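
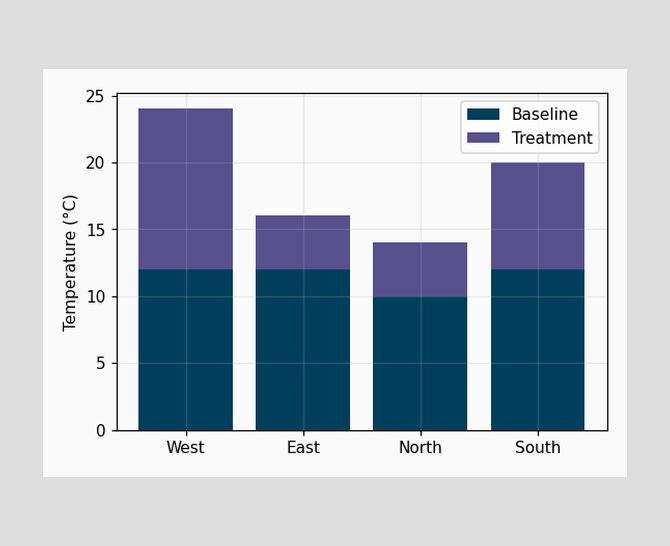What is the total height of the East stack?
16°C

The East stack's top reaches 16°C on the y-axis.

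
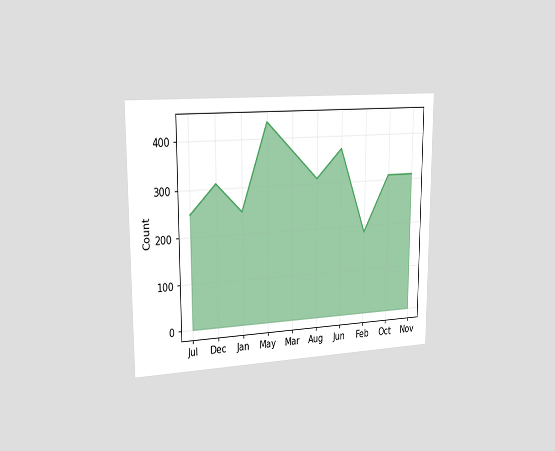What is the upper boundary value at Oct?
310

The chart is viewed slightly from the left. At Oct the upper boundary is at 310.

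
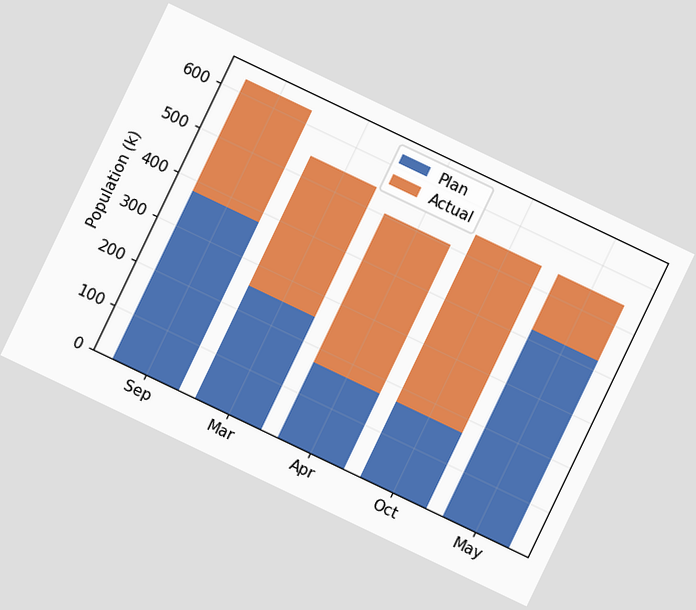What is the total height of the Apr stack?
The chart is tilted about 26° clockwise. The Apr stack's top reaches 504k on the y-axis.

504k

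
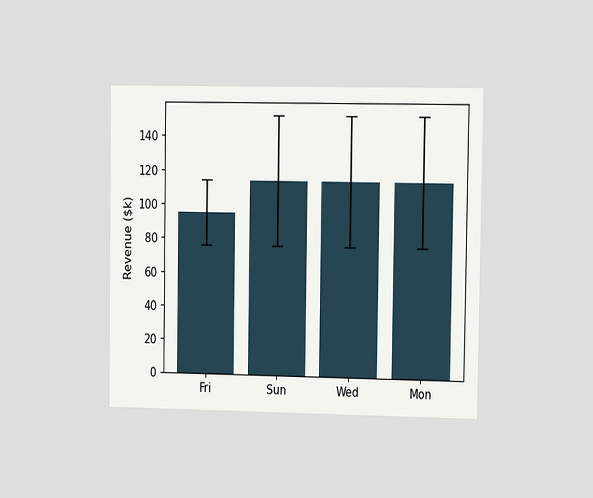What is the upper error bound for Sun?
$152k

The chart is viewed at a slight angle. The Sun bar's upper whisker reaches $152k.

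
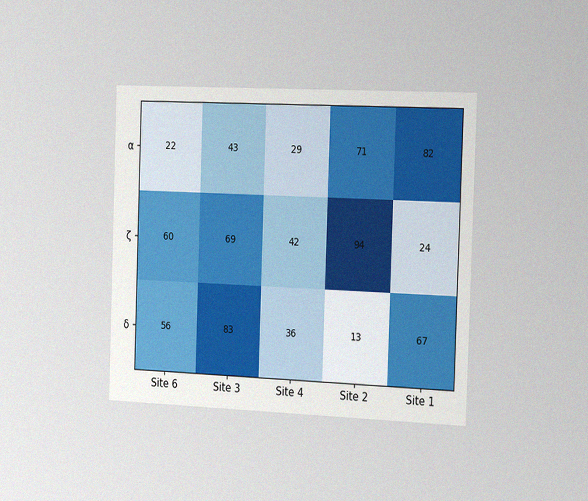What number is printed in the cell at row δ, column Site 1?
67

The chart is viewed slightly from the right, with some photo noise. The (δ, Site 1) cell reads 67.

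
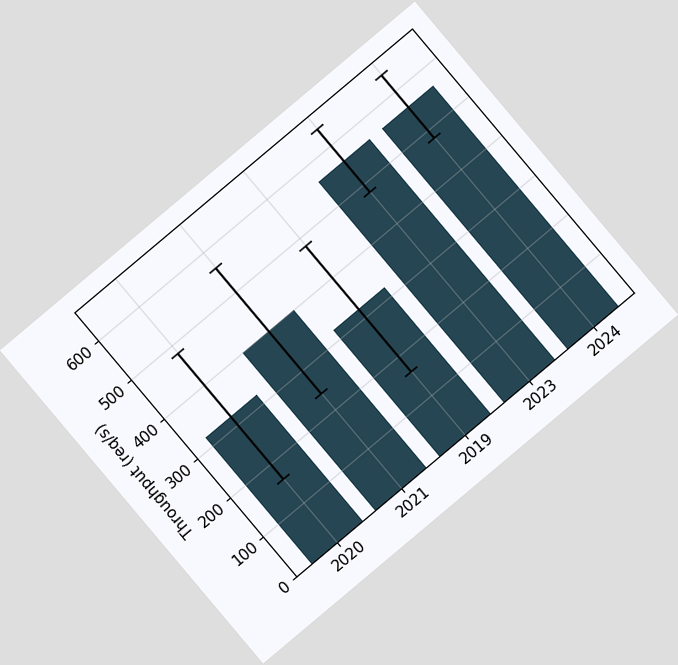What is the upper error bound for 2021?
560req/s

The chart is tilted about 40° counter-clockwise. The 2021 bar's upper whisker reaches 560req/s.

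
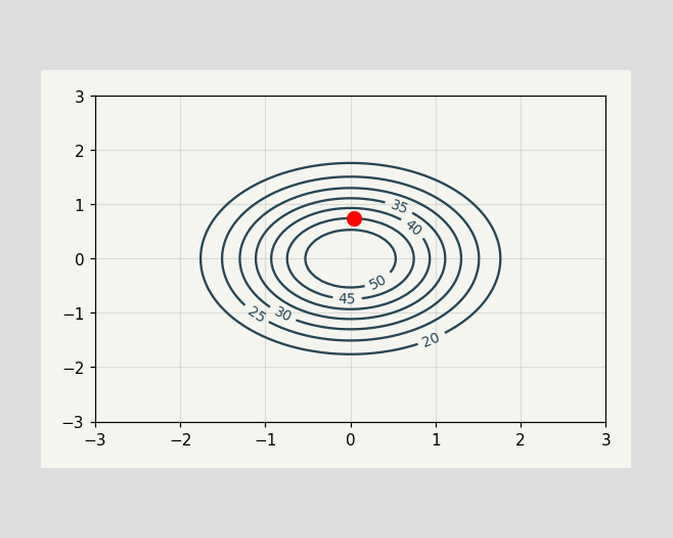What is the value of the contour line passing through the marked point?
The marked point sits on the contour labelled 45.

45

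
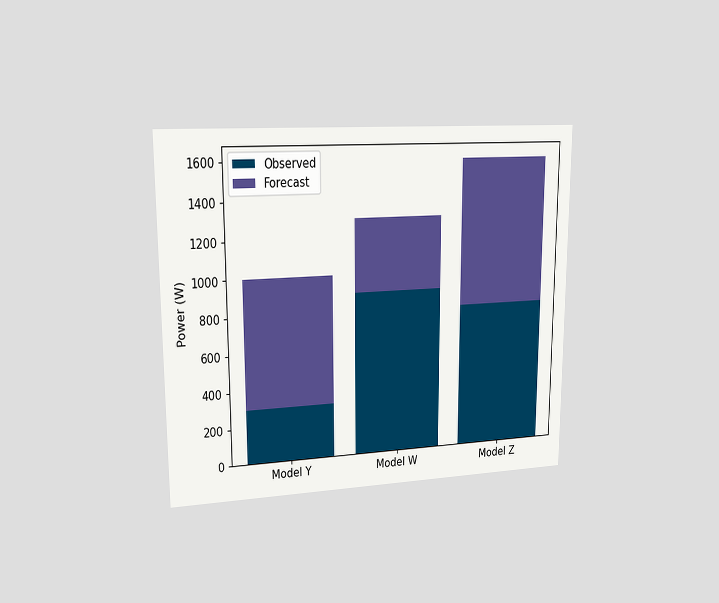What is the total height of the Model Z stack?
1600W

The chart is viewed slightly from the left. The Model Z stack's top reaches 1600W on the y-axis.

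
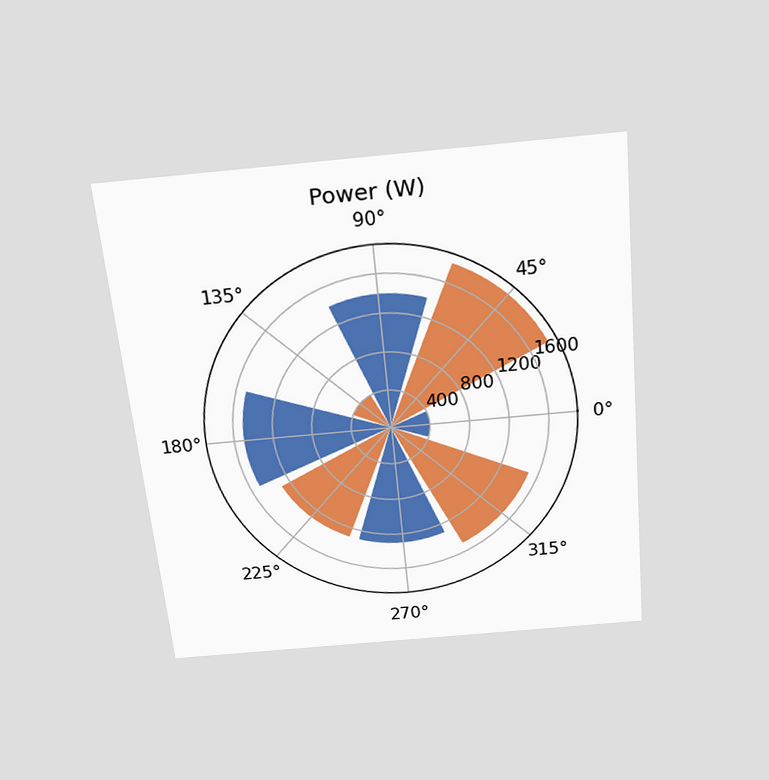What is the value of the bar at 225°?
The chart is tilted about 6° counter-clockwise and viewed slightly from above. The bar at 225° reaches 1300W on the radial axis.

1300W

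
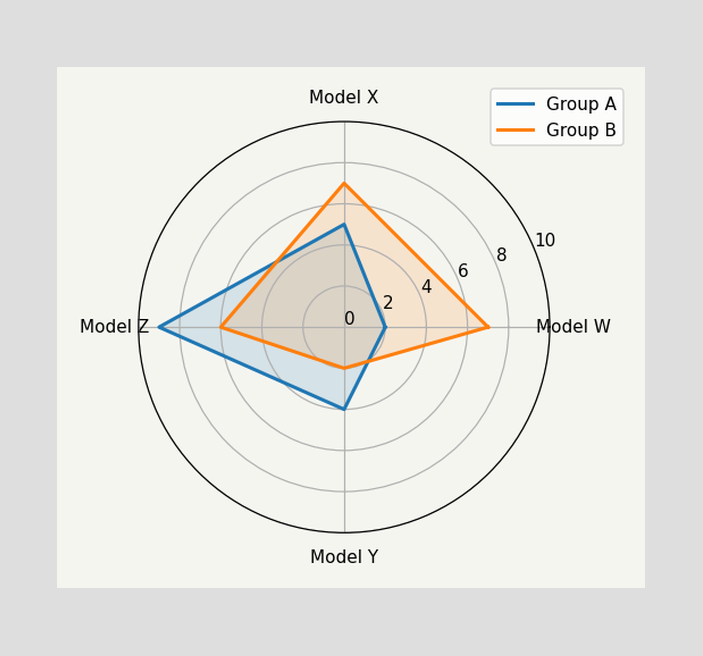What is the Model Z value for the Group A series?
9

On the Model Z axis, Group A reaches 9.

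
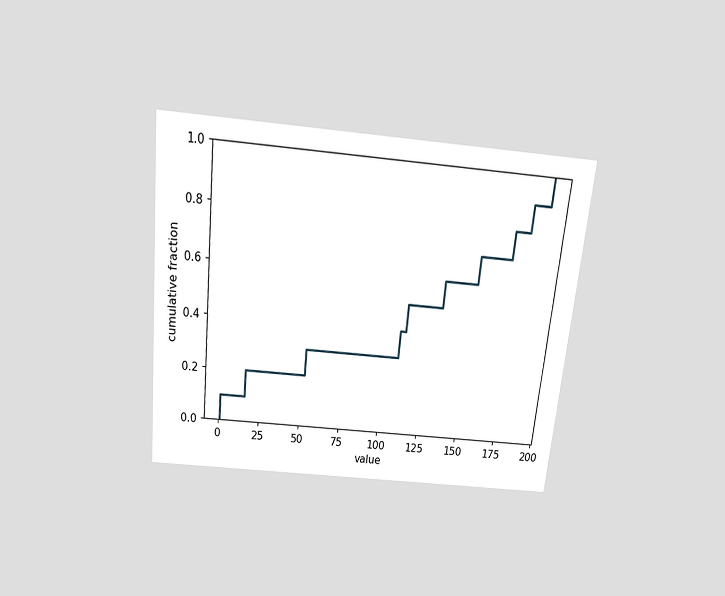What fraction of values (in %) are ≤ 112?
The chart is tilted about 6° clockwise and viewed slightly from above. At x=112 the ECDF step is at 50%.

50%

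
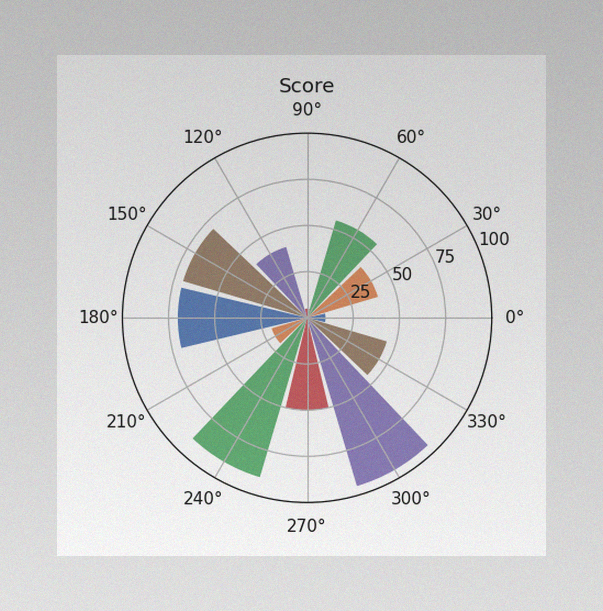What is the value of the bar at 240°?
90

The image has some photo noise and uneven lighting. The bar at 240° reaches 90 on the radial axis.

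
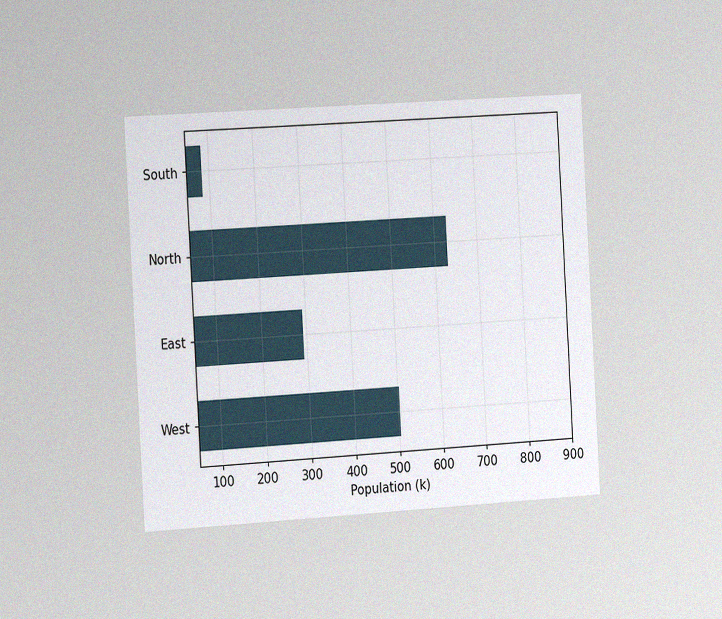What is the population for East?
294k

The chart is tilted about 3° counter-clockwise and viewed slightly from the left, with some photo noise. Reading along the chart's x-axis, the East bar reaches 294k.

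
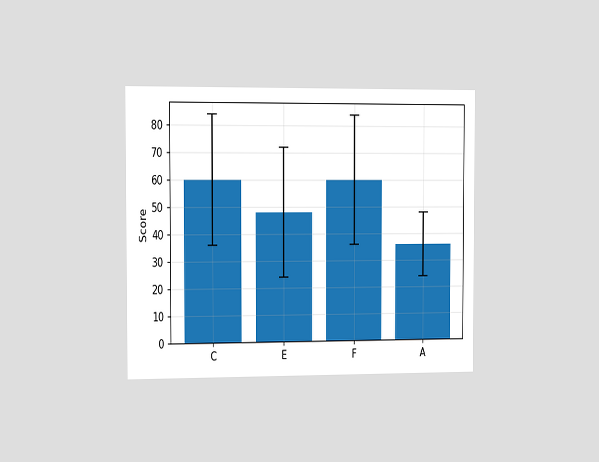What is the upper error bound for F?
84

The chart is viewed slightly from the left. The F bar's upper whisker reaches 84.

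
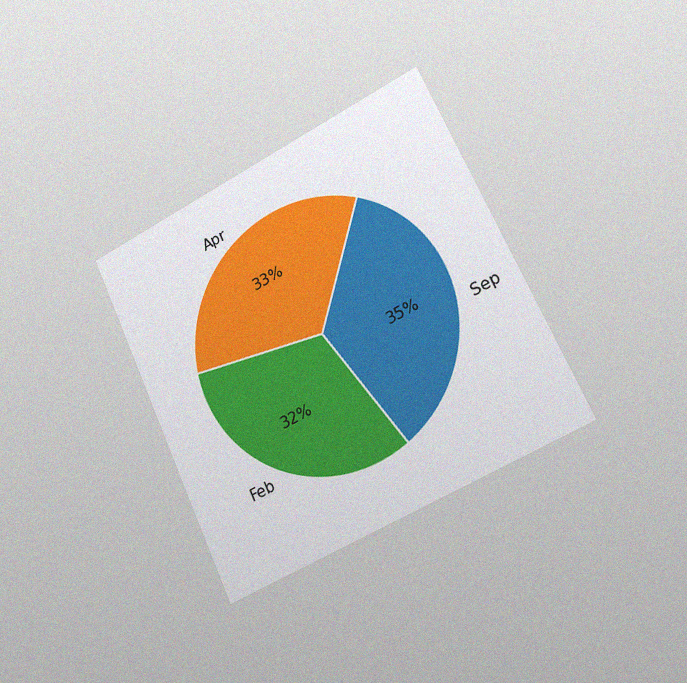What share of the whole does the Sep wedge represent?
35%

The chart is tilted about 25° counter-clockwise and viewed slightly from the right, with some photo noise. The Sep slice takes up 35% of the pie.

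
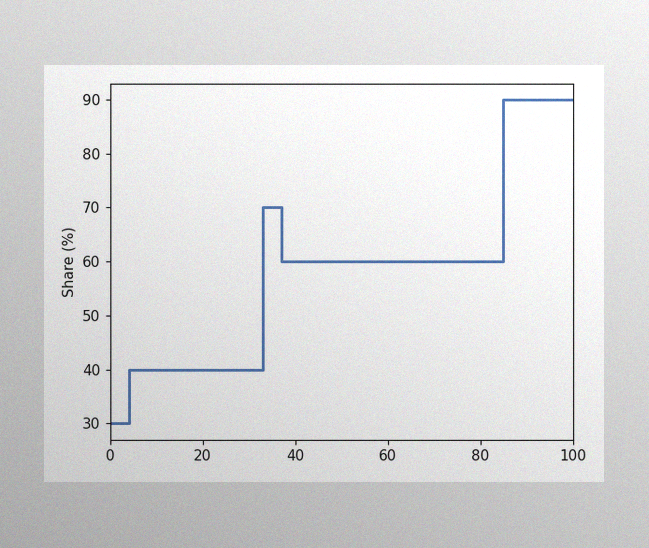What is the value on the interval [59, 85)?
The image has some photo noise and uneven lighting. On [59, 85) the step sits at 60%.

60%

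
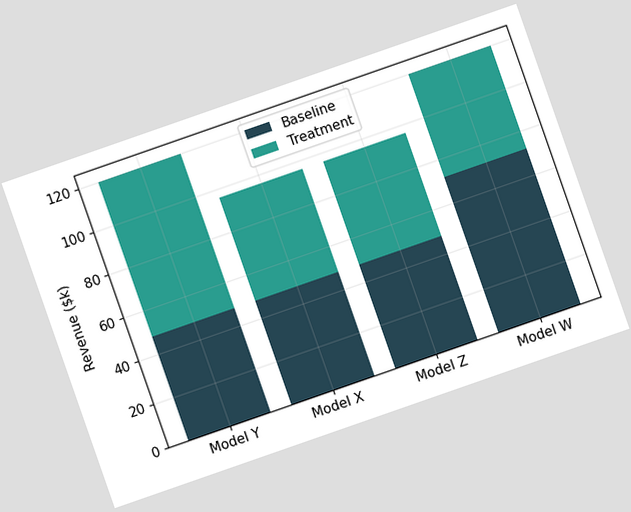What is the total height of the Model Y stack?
$120k

The chart is tilted about 19° counter-clockwise. The Model Y stack's top reaches $120k on the y-axis.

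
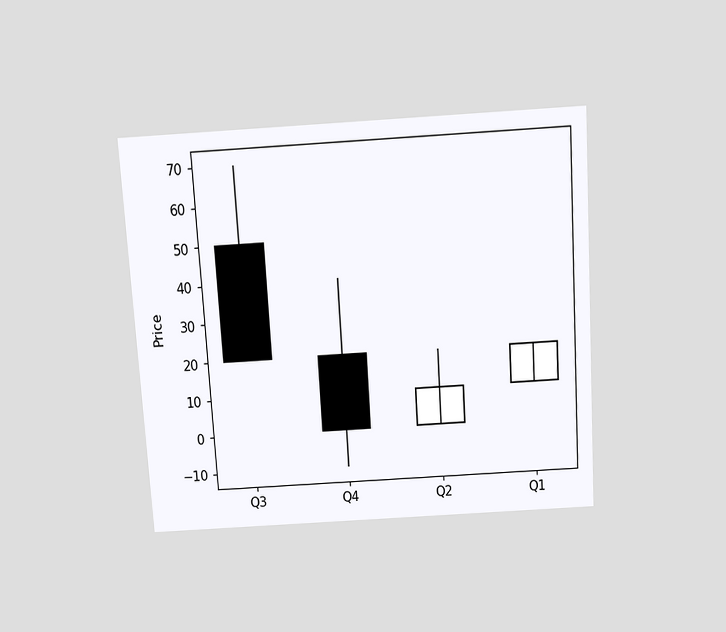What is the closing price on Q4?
0

The chart is tilted about 4° counter-clockwise and viewed slightly from above. The Q4 candle closes at 0.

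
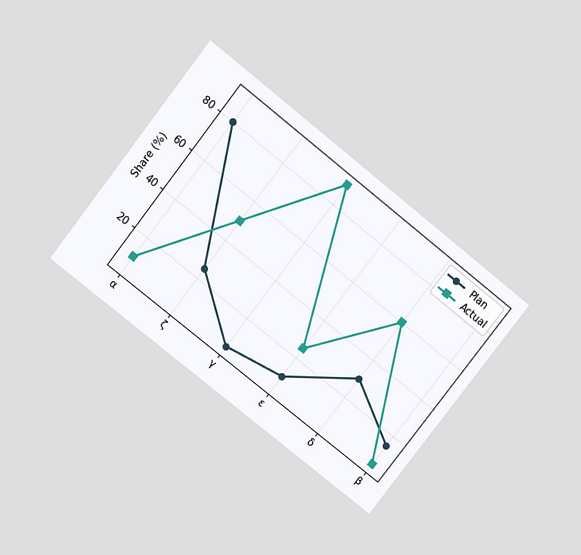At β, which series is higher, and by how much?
The chart is tilted about 38° clockwise and viewed slightly from above. At β, Plan sits above the other line by 10%.

Plan, by 10%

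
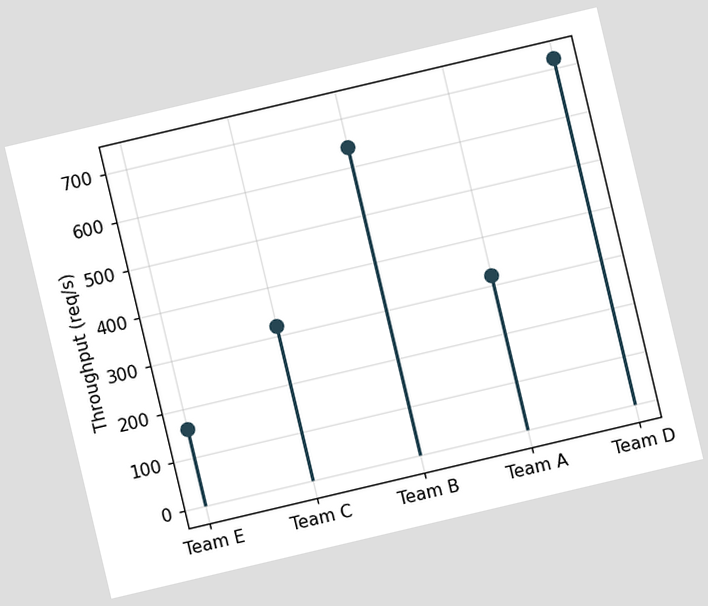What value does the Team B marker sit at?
The chart is tilted about 13° counter-clockwise. The Team B marker sits at 640req/s.

640req/s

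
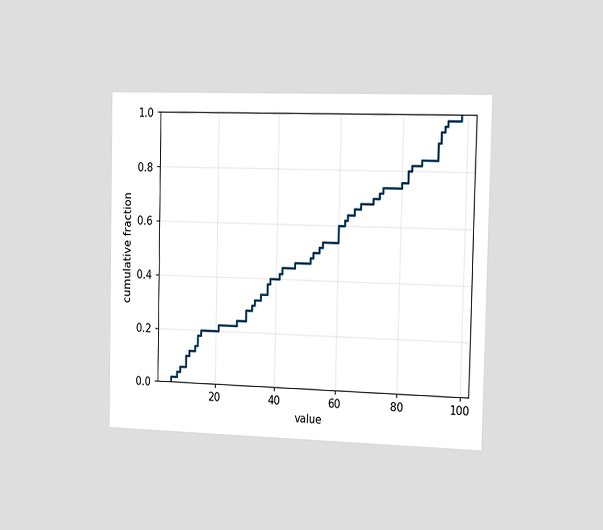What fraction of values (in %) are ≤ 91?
90%

The chart is viewed slightly from the right. At x=91 the ECDF step is at 90%.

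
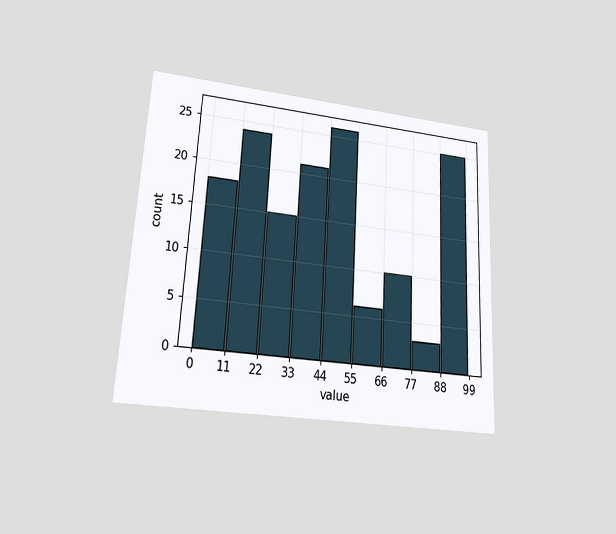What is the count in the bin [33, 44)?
The chart is tilted about 3° clockwise and viewed at a slight angle. The [33, 44) bin has height 21.

21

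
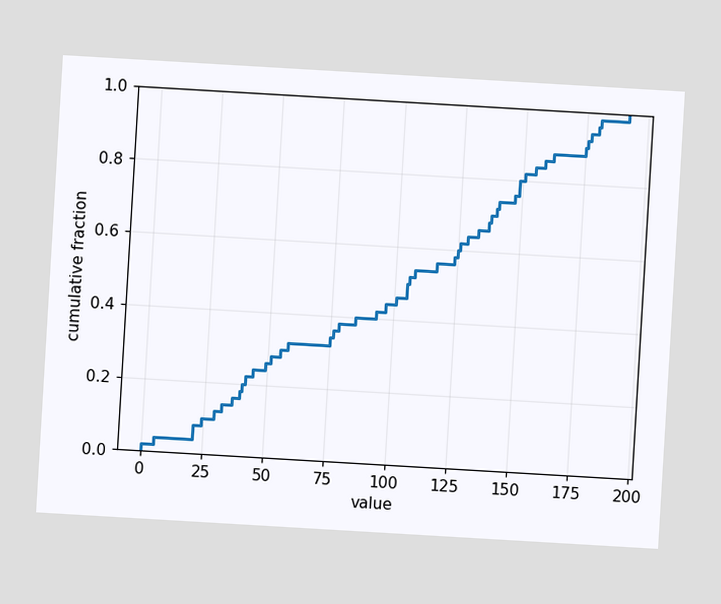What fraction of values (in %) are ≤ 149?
The chart is tilted about 3° clockwise. At x=149 the ECDF step is at 80%.

80%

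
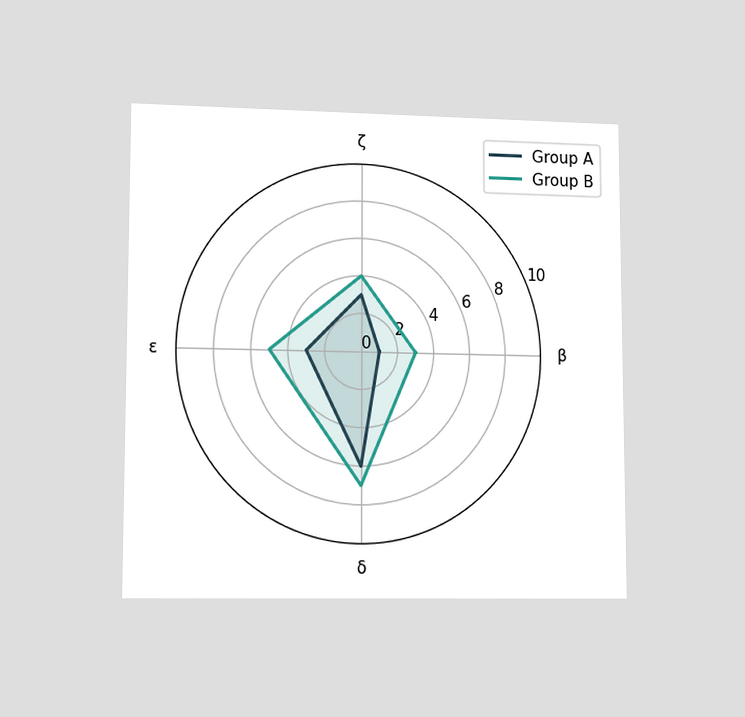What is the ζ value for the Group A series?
3

The chart is viewed at a slight angle. On the ζ axis, Group A reaches 3.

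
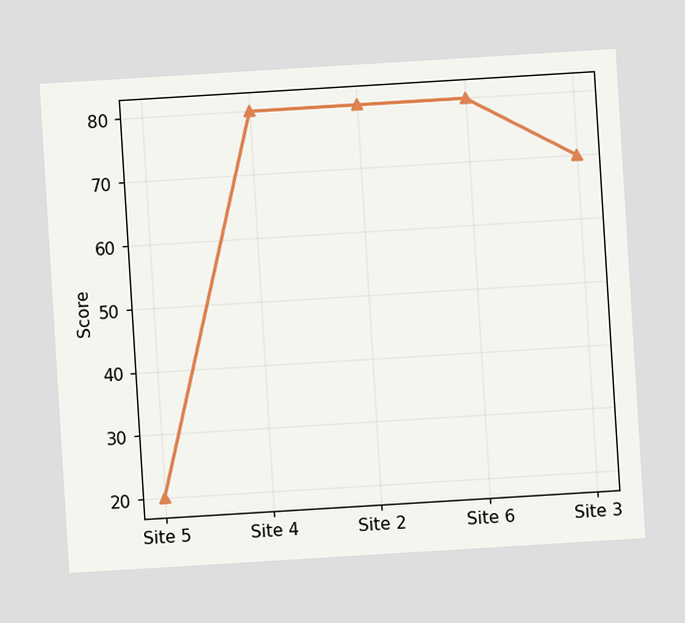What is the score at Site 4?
80

The chart is tilted about 3° counter-clockwise. At Site 4, the line is at 80.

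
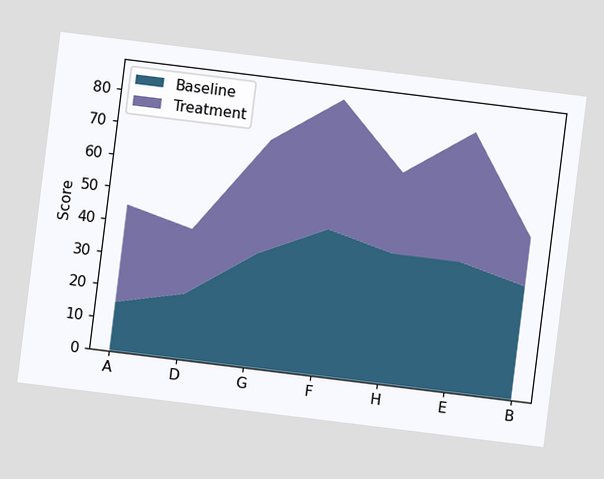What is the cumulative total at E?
80

The chart is tilted about 7° clockwise. The stacked total at E reaches 80.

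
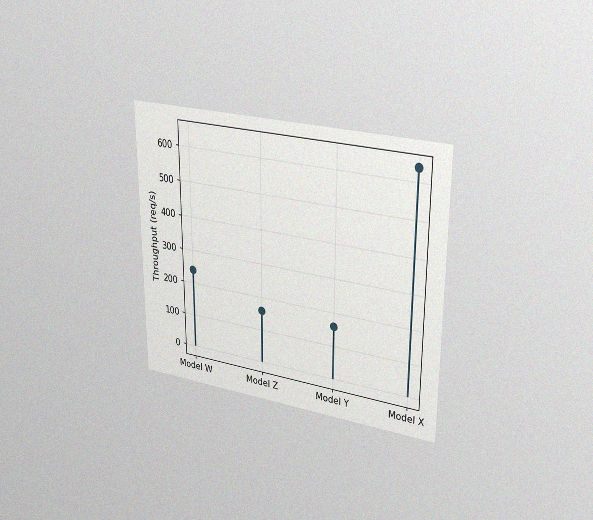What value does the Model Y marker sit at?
160req/s

The chart is viewed at a slight angle, with some photo noise. The Model Y marker sits at 160req/s.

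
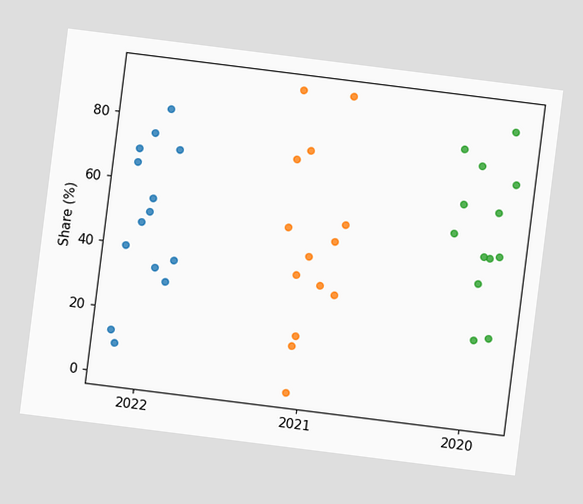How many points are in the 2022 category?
The chart is tilted about 7° clockwise. Counting the markers in the 2022 column gives 14.

14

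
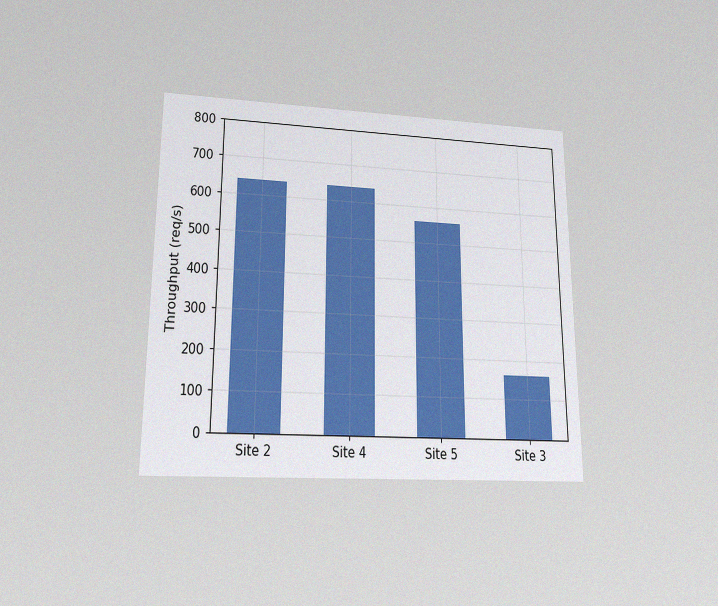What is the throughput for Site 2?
640req/s

The chart is viewed slightly from below, with some photo noise. Reading along the chart's y-axis, the Site 2 bar reaches 640req/s.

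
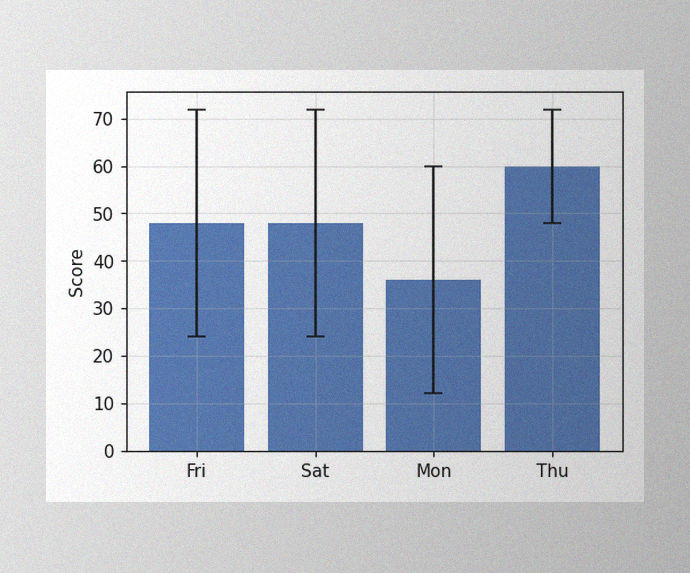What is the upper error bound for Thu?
The image has some photo noise and uneven lighting. The Thu bar's upper whisker reaches 72.

72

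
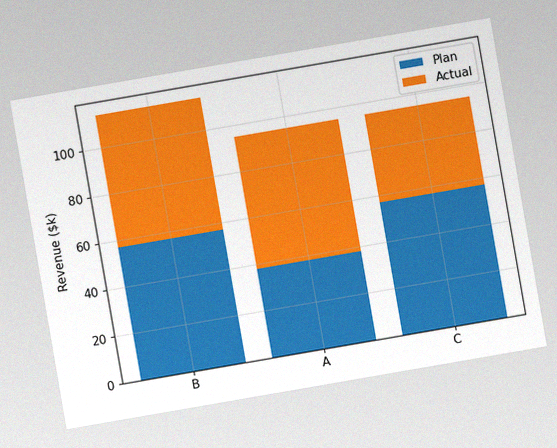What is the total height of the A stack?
The chart is tilted about 10° counter-clockwise, with some photo noise. The A stack's top reaches $95k on the y-axis.

$95k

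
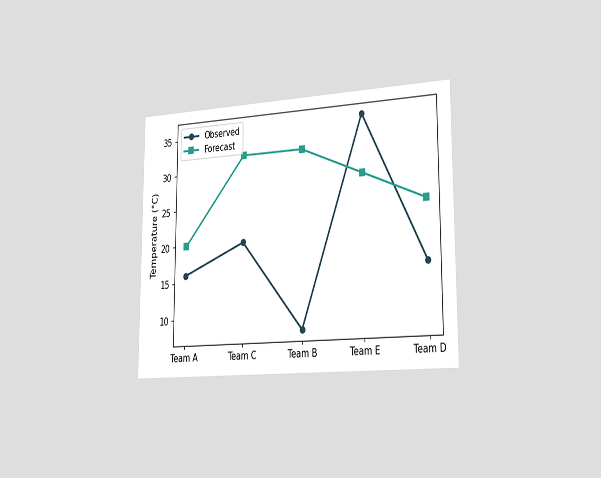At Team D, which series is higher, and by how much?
The chart is viewed slightly from the right. At Team D, Forecast sits above the other line by 8°C.

Forecast, by 8°C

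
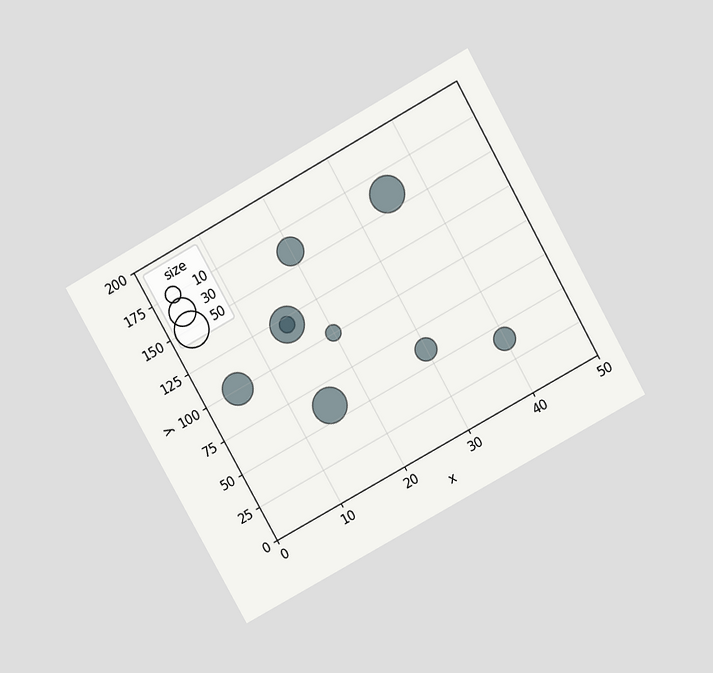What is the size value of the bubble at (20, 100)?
10

The chart is tilted about 29° counter-clockwise and viewed slightly from above. Matching the bubble at (20, 100) against the size legend gives 10.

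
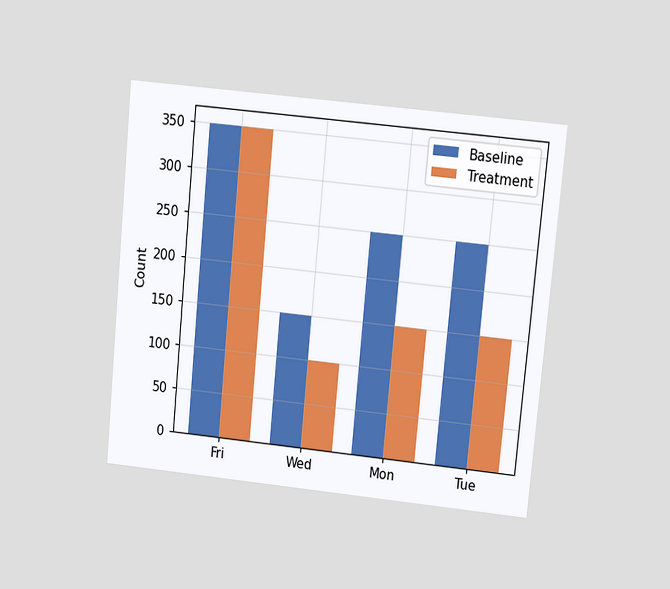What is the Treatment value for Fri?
350

The chart is tilted about 5° clockwise and viewed at a slight angle. The Treatment bar at Fri reaches 350 on the y-axis.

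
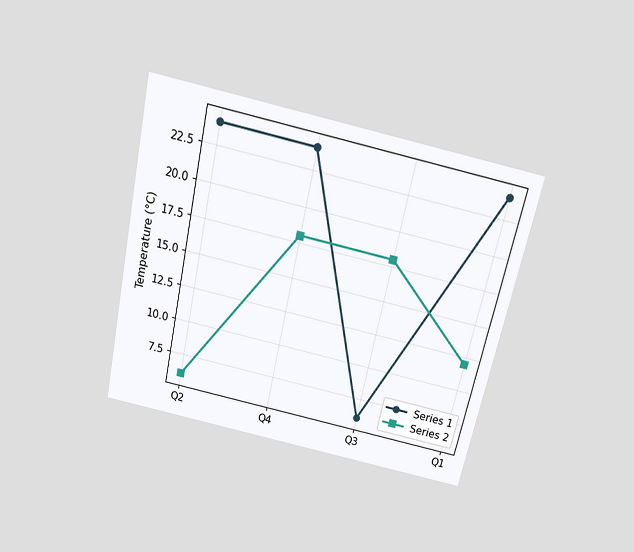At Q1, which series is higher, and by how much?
The chart is tilted about 12° clockwise and viewed slightly from above. At Q1, Series 1 sits above the other line by 12°C.

Series 1, by 12°C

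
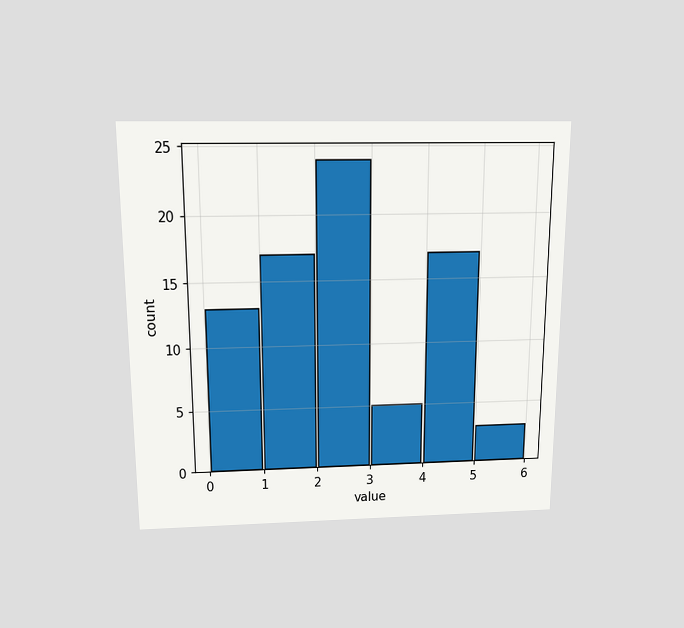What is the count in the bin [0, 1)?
13

The chart is viewed slightly from above. The [0, 1) bin has height 13.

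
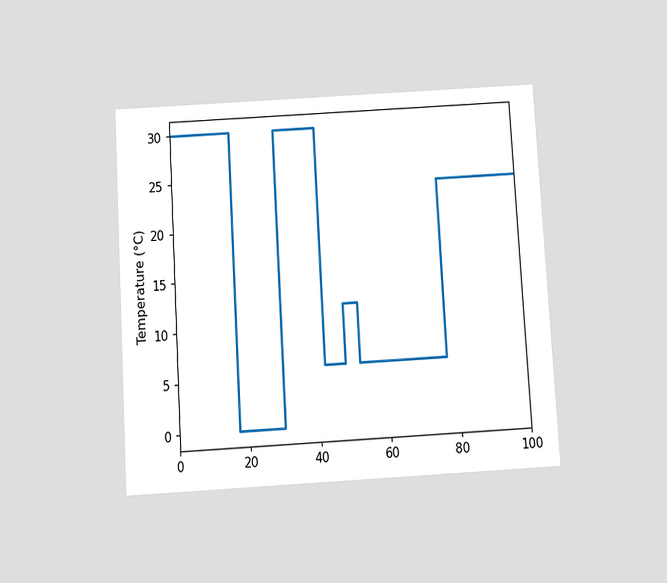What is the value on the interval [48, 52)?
12°C

The chart is tilted about 3° counter-clockwise and viewed slightly from below. On [48, 52) the step sits at 12°C.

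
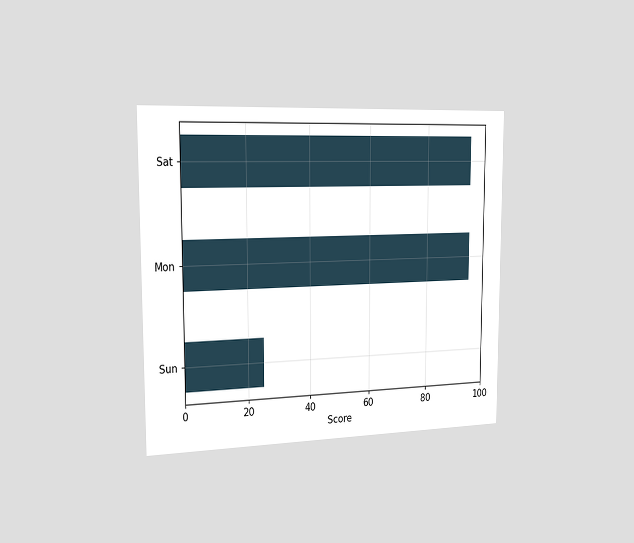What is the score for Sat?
The chart is viewed slightly from the left. Reading along the chart's x-axis, the Sat bar reaches 95.

95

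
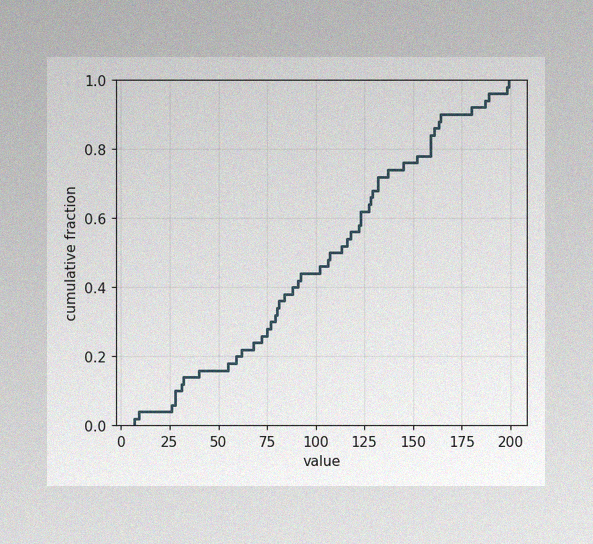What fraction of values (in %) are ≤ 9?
The image has some photo noise and uneven lighting. At x=9 the ECDF step is at 4%.

4%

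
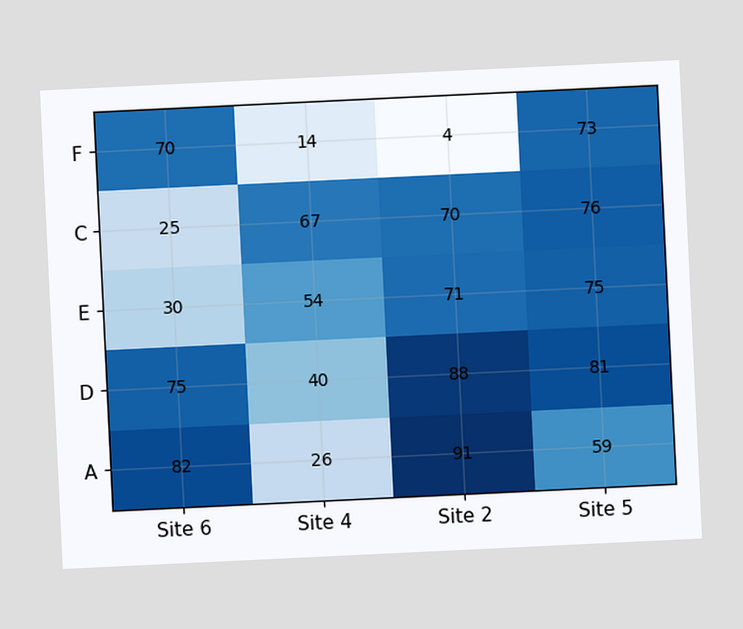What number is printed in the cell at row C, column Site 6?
The chart is tilted about 3° counter-clockwise. The (C, Site 6) cell reads 25.

25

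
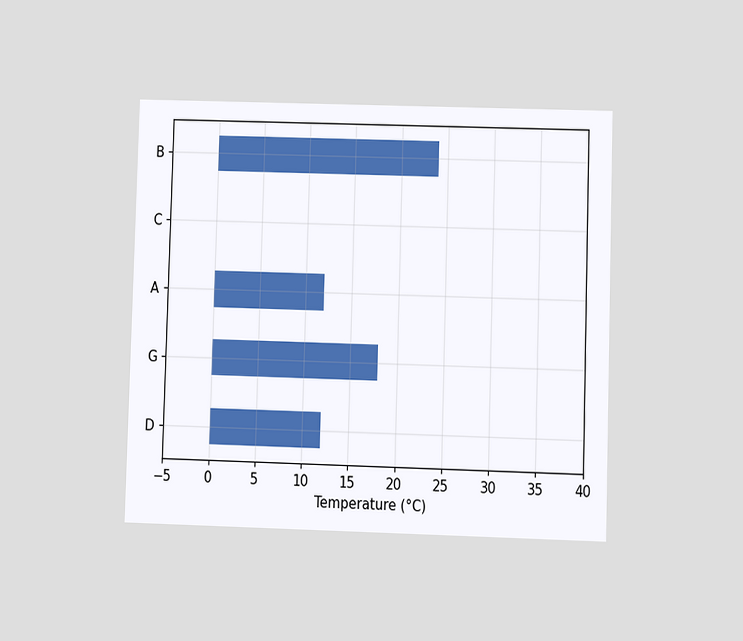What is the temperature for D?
The chart is viewed at a slight angle. Reading along the chart's x-axis, the D bar reaches 12°C.

12°C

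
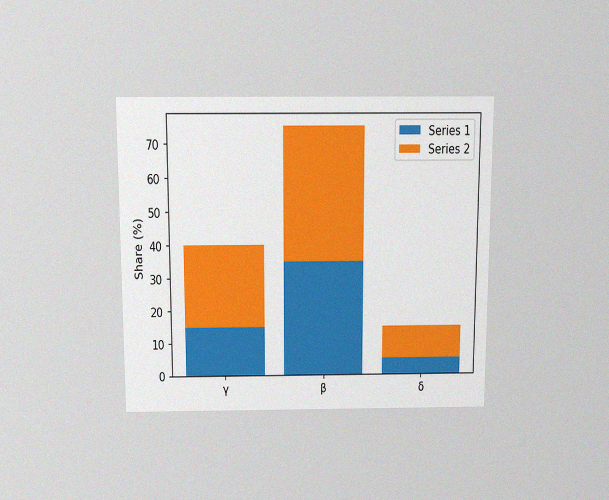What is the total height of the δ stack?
The chart is viewed slightly from above, with some photo noise. The δ stack's top reaches 15% on the y-axis.

15%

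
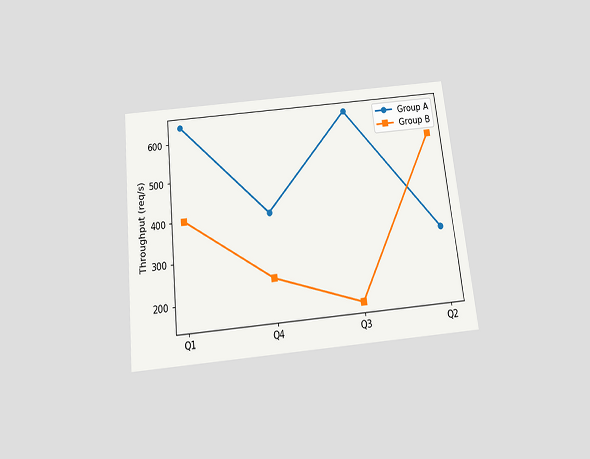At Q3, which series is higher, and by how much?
Group A, by 480req/s

The chart is tilted about 6° counter-clockwise and viewed slightly from below. At Q3, Group A sits above the other line by 480req/s.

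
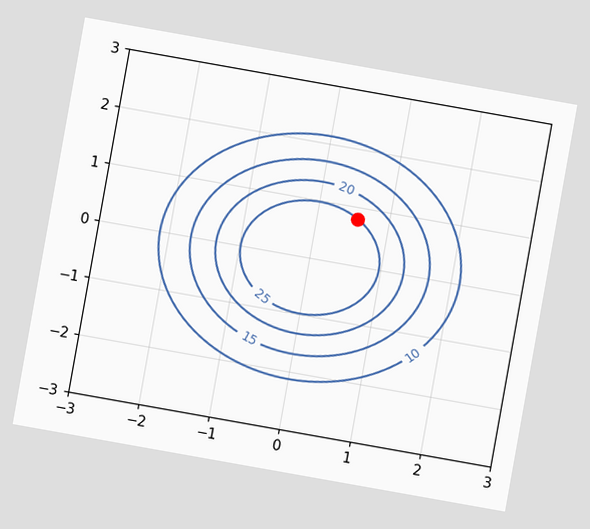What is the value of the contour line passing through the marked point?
The chart is tilted about 10° clockwise. The marked point sits on the contour labelled 25.

25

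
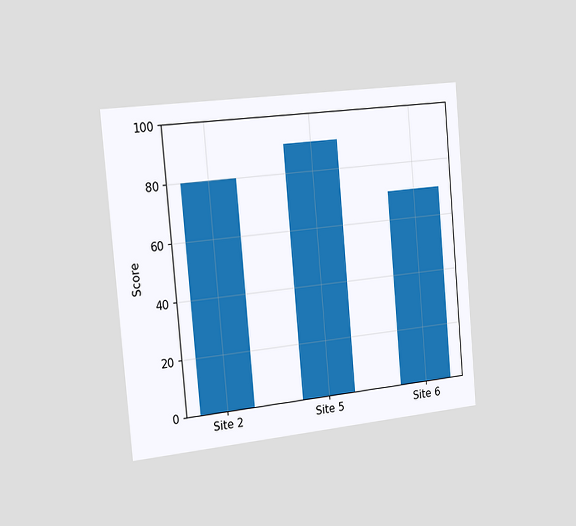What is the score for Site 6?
70

The chart is tilted about 5° counter-clockwise and viewed slightly from the left. Reading along the chart's y-axis, the Site 6 bar reaches 70.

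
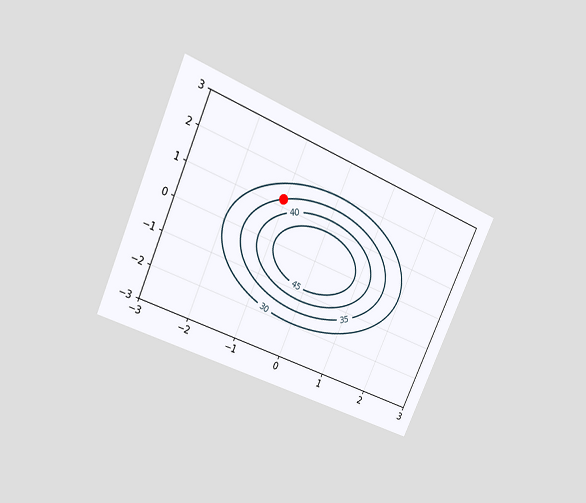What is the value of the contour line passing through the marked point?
The chart is tilted about 24° clockwise and viewed at a slight angle. The marked point sits on the contour labelled 35.

35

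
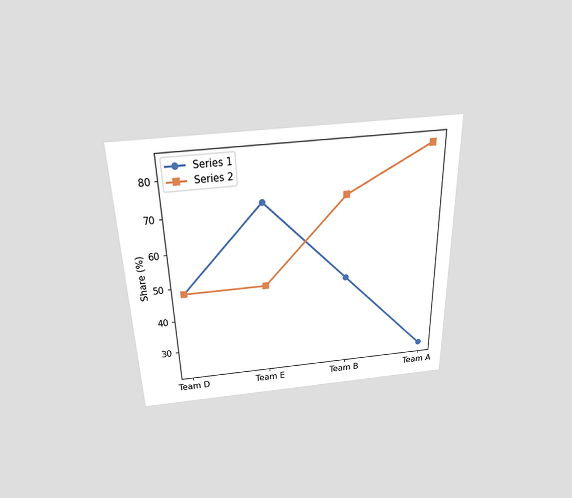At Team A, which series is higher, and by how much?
The chart is viewed slightly from above. At Team A, Series 2 sits above the other line by 60%.

Series 2, by 60%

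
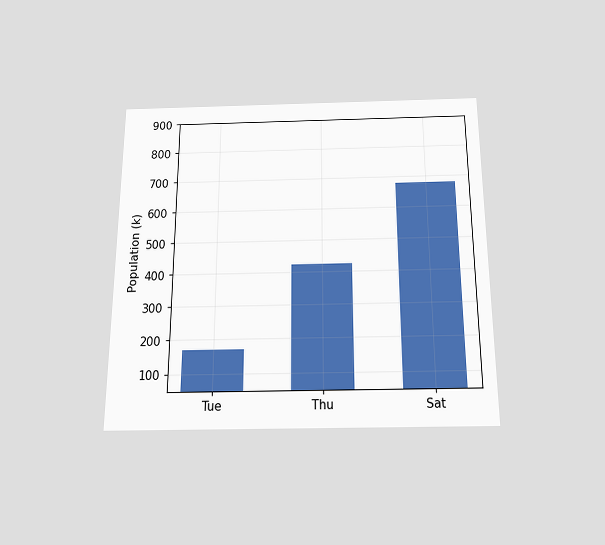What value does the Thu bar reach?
The chart is viewed slightly from below. Reading along the chart's y-axis, the Thu bar reaches 425k.

425k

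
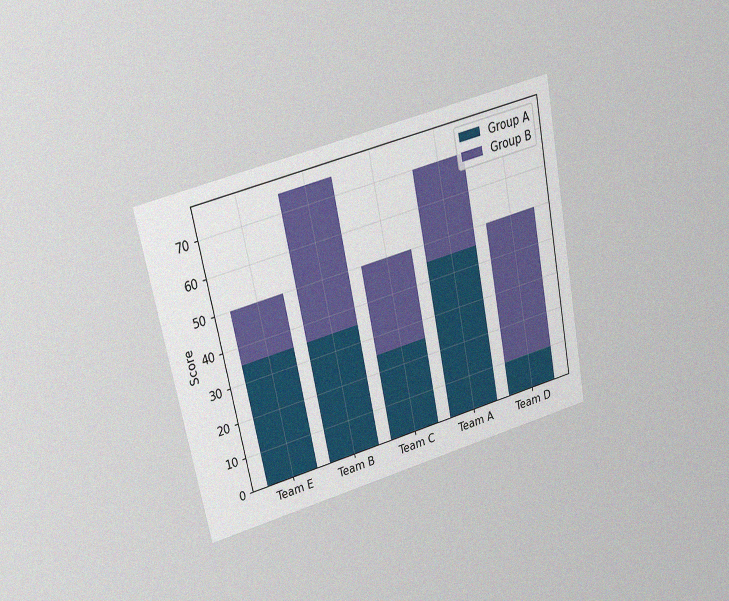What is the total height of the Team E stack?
The chart is tilted about 11° counter-clockwise and viewed at a slight angle, with some photo noise. The Team E stack's top reaches 50 on the y-axis.

50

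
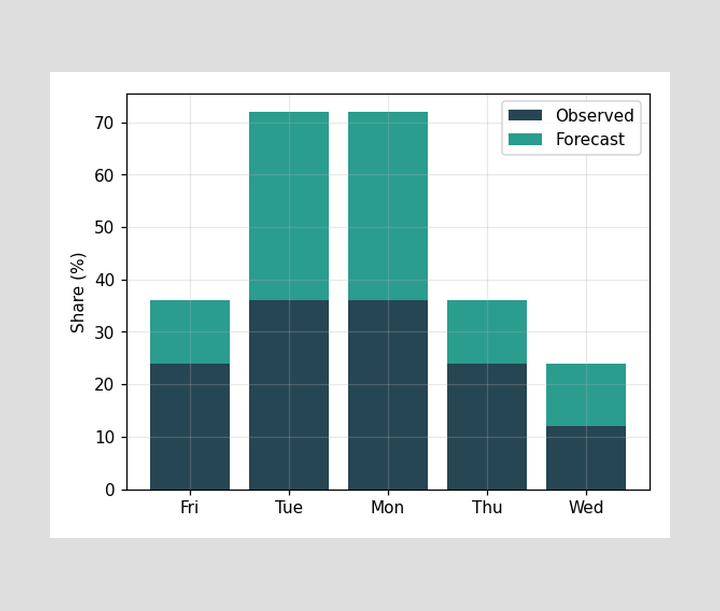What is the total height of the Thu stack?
The Thu stack's top reaches 36% on the y-axis.

36%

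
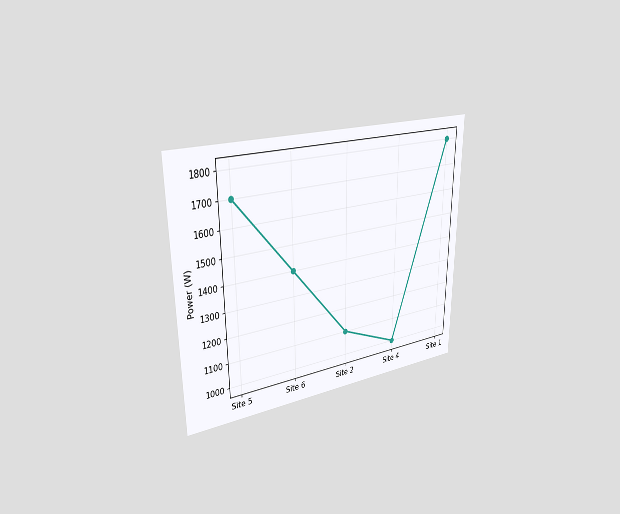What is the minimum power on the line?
The chart is viewed slightly from the left. The lowest point is at Site 4, and reading across to the y-axis gives 1000W.

1000W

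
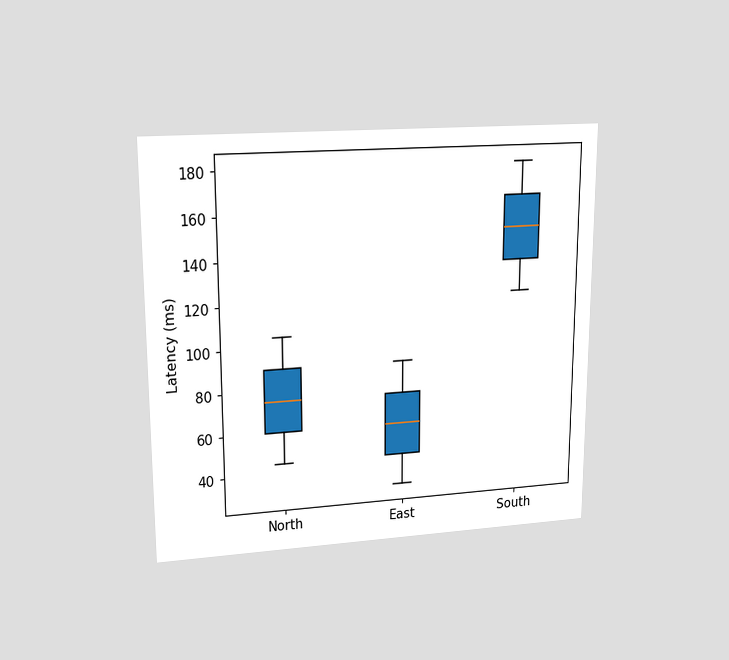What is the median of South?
The chart is viewed at a slight angle. The median line in the South box sits at 150ms.

150ms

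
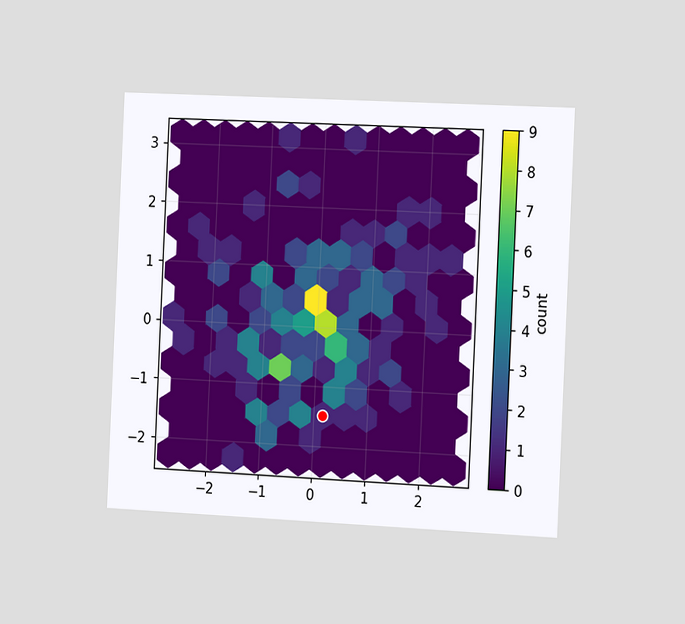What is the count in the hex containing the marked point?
The chart is tilted about 3° clockwise and viewed slightly from the right. The marked hex reads 1 on the colorbar.

1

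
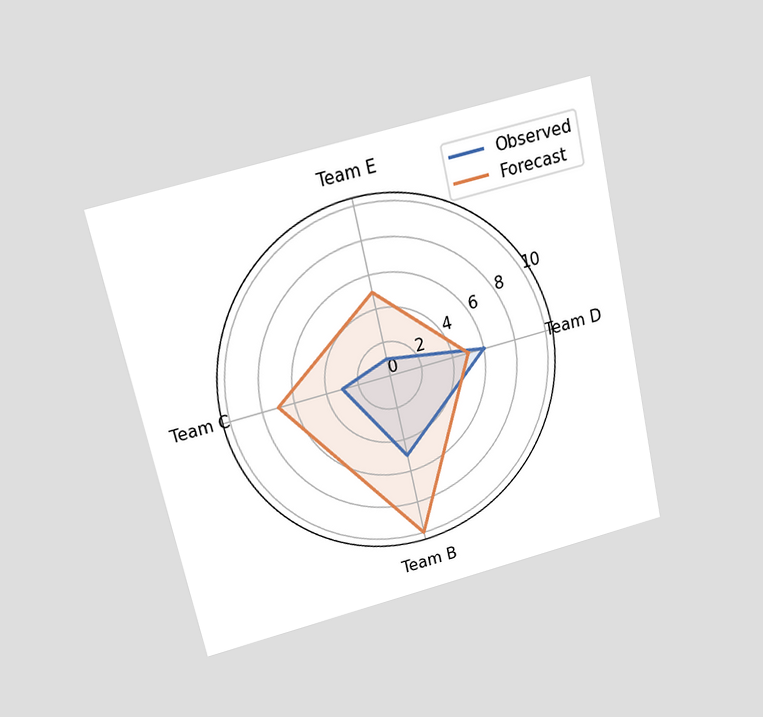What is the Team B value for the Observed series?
5

The chart is tilted about 13° counter-clockwise and viewed slightly from above. On the Team B axis, Observed reaches 5.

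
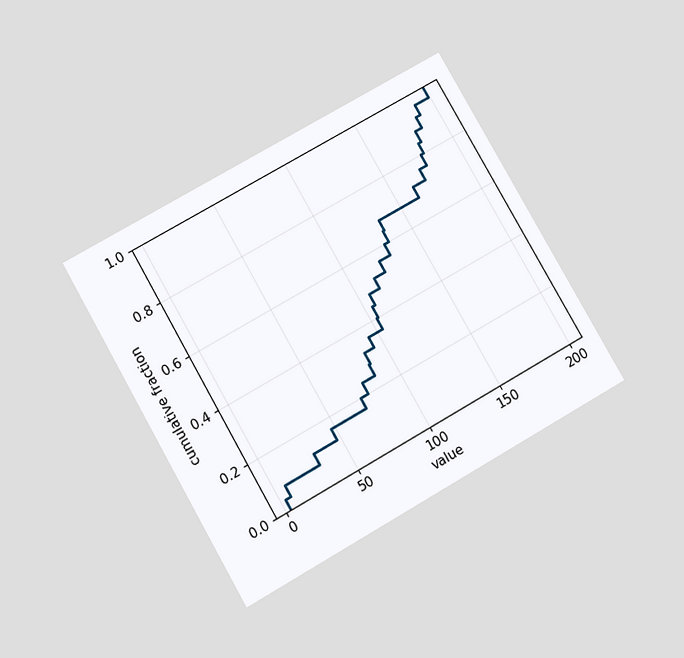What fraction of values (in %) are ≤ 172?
The chart is tilted about 30° counter-clockwise and viewed slightly from below. At x=172 the ECDF step is at 76%.

76%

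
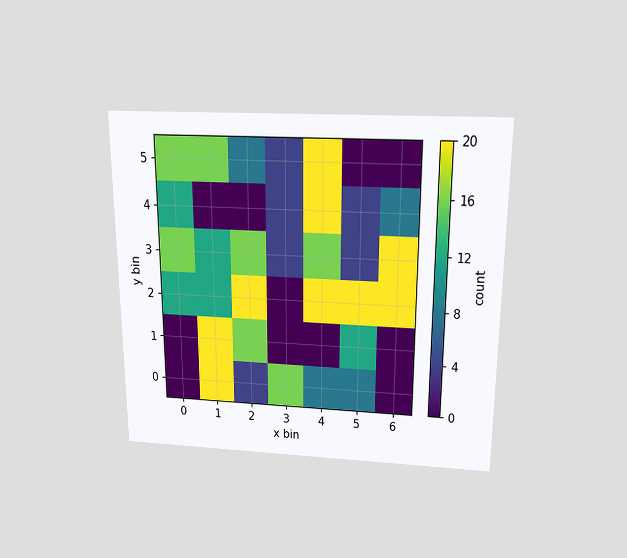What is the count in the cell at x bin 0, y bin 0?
The chart is viewed slightly from above. Matching the cell (0, 0) against the colorbar gives 0.

0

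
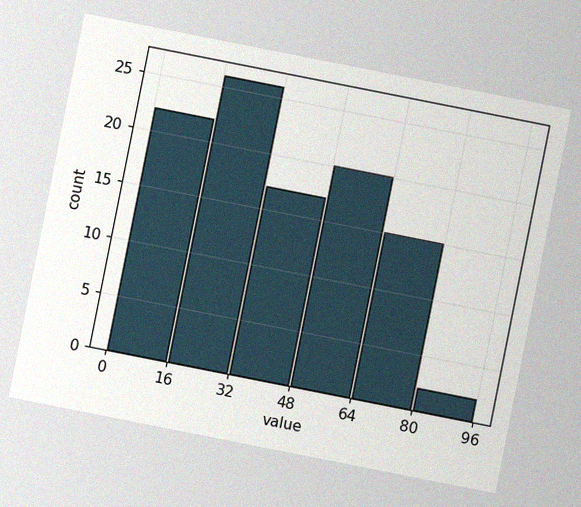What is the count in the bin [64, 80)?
15

The chart is tilted about 11° clockwise, with some photo noise. The [64, 80) bin has height 15.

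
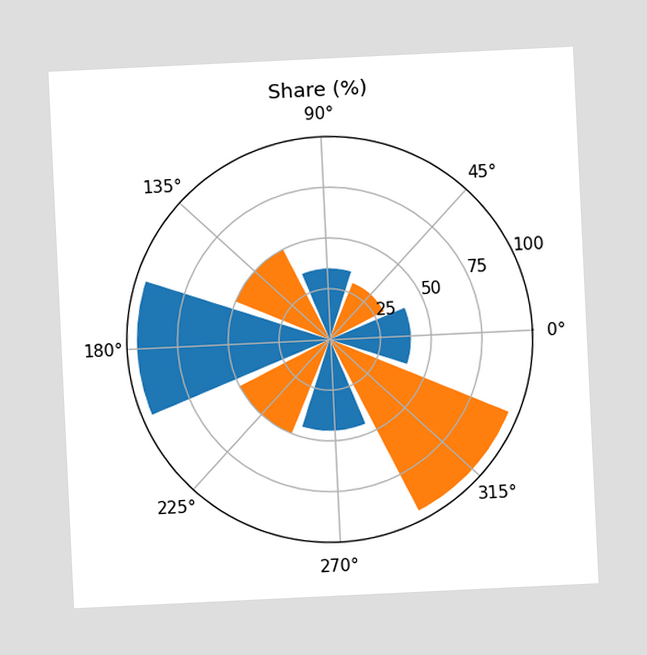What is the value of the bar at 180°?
95%

The chart is tilted about 3° counter-clockwise. The bar at 180° reaches 95% on the radial axis.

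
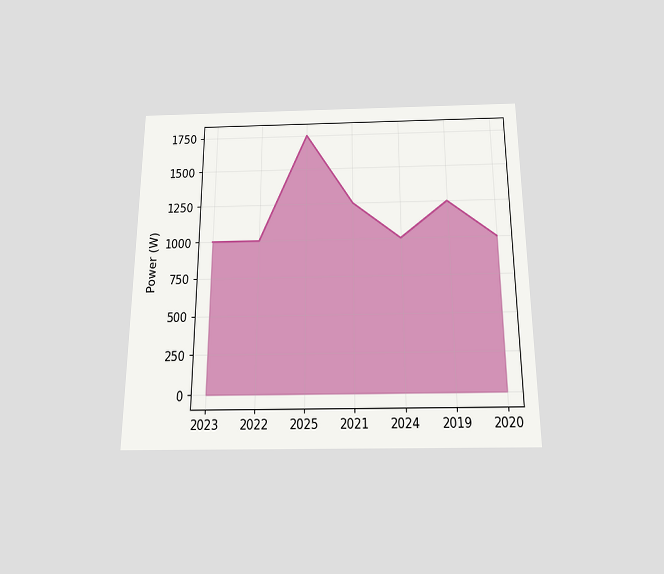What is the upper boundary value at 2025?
1750W

The chart is viewed slightly from below. At 2025 the upper boundary is at 1750W.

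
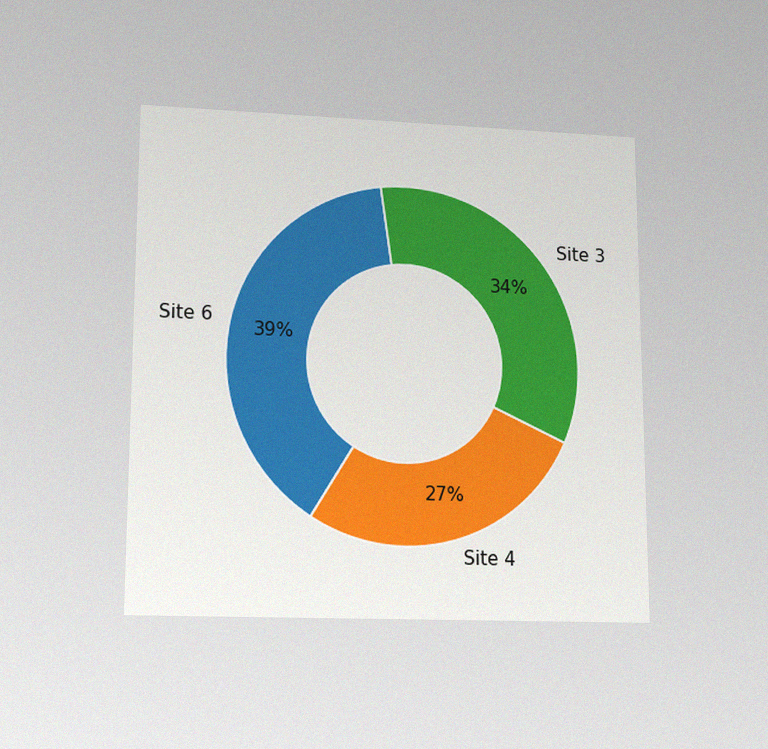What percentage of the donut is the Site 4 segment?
27%

The chart is viewed slightly from below, with some photo noise. The Site 4 segment takes up 27% of the ring.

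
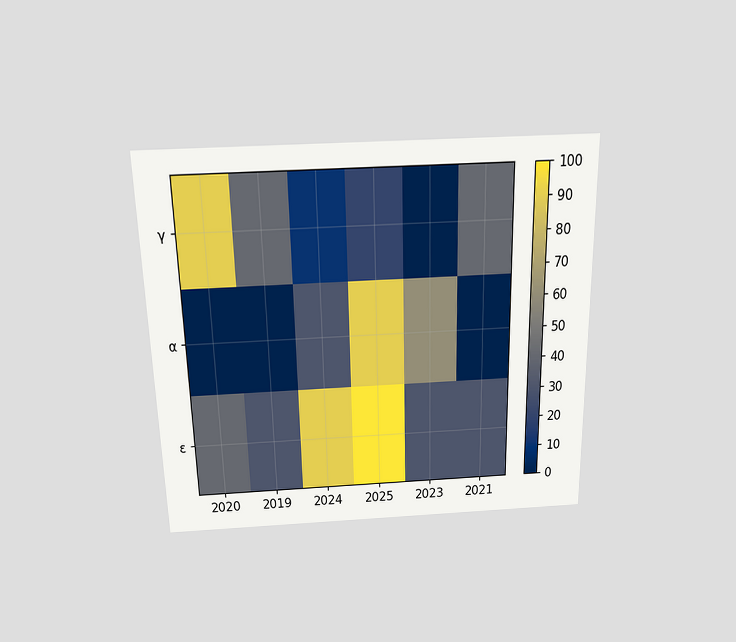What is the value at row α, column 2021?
0

The chart is viewed slightly from above. Matching cell (α, 2021) against the colorbar gives 0.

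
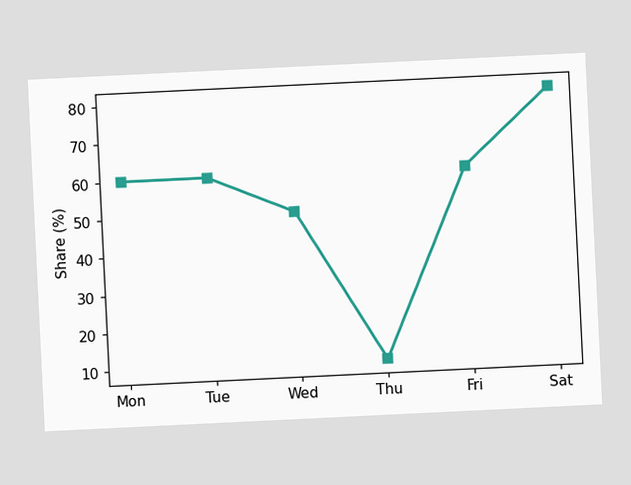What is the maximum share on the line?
80%

The chart is tilted about 3° counter-clockwise. The highest point is at Sat, and reading across to the y-axis gives 80%.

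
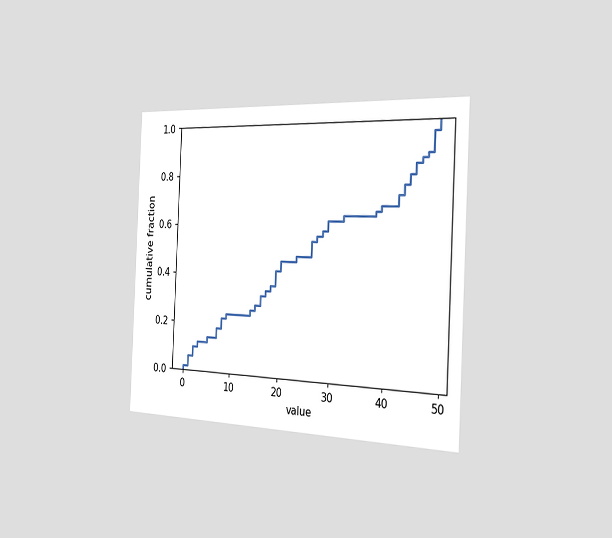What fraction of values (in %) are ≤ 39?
68%

The chart is tilted about 3° clockwise and viewed slightly from the right. At x=39 the ECDF step is at 68%.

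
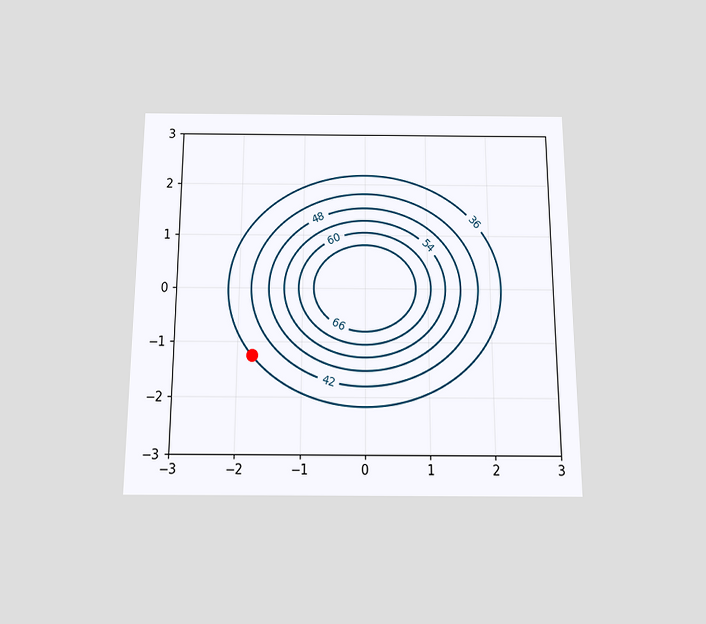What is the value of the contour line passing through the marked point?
The chart is viewed slightly from below. The marked point sits on the contour labelled 36.

36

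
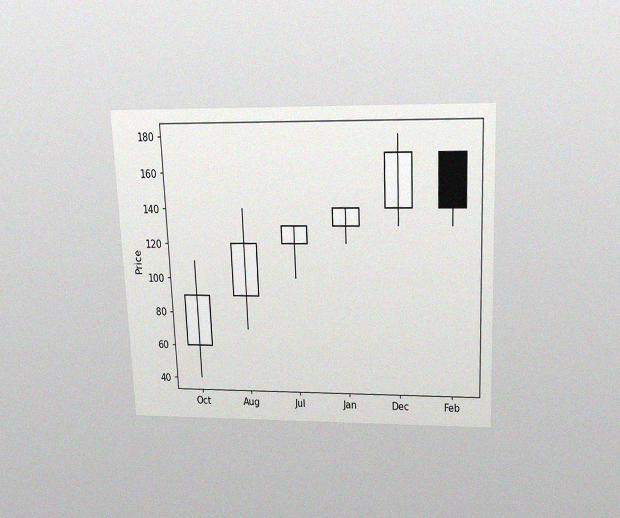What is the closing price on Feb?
140

The chart is tilted about 2° counter-clockwise and viewed slightly from above, with some photo noise. The Feb candle closes at 140.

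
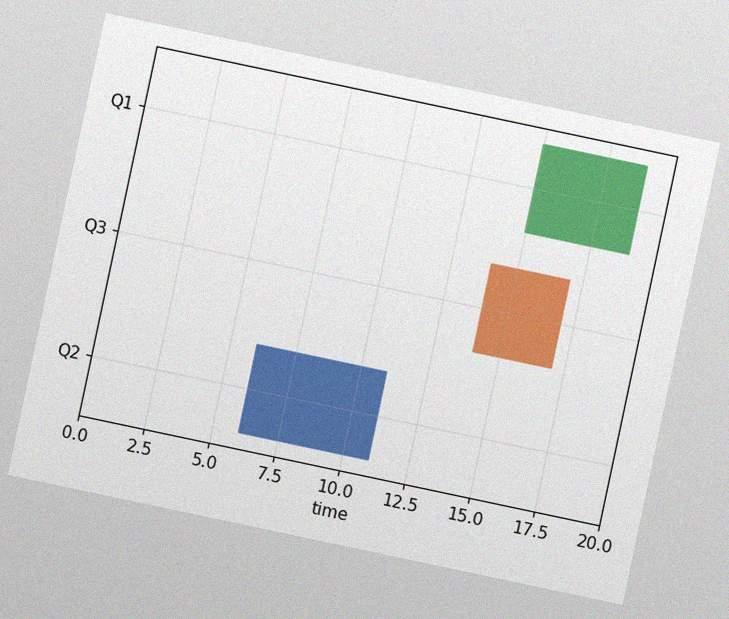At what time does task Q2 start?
6

The chart is tilted about 12° clockwise, with some photo noise. The Q2 bar begins at t=6.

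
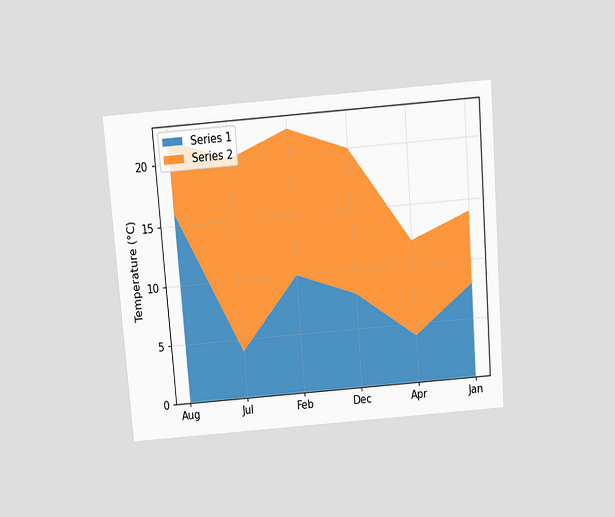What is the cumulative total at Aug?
22°C

The chart is tilted about 4° counter-clockwise and viewed slightly from above. The stacked total at Aug reaches 22°C.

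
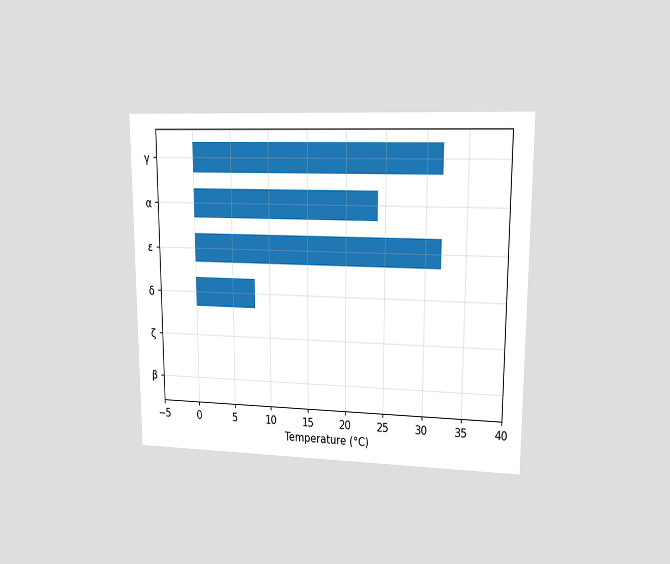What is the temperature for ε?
32°C

The chart is viewed at a slight angle. Reading along the chart's x-axis, the ε bar reaches 32°C.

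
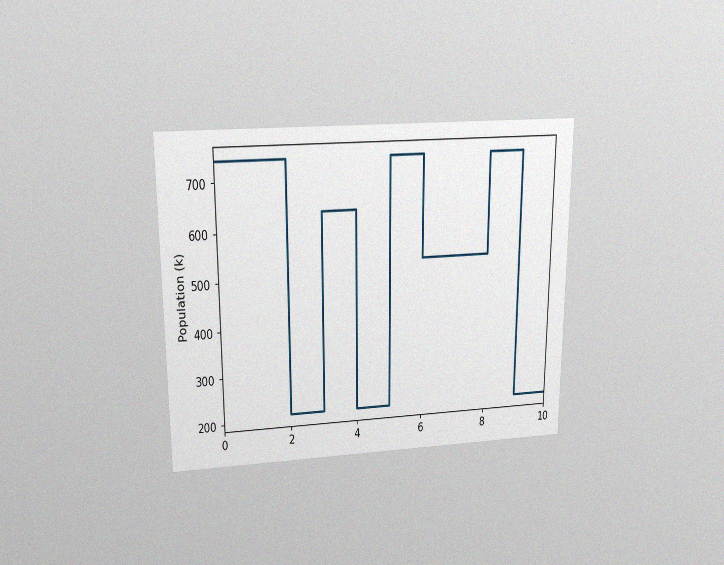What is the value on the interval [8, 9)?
742k

The chart is viewed slightly from above, with some photo noise. On [8, 9) the step sits at 742k.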